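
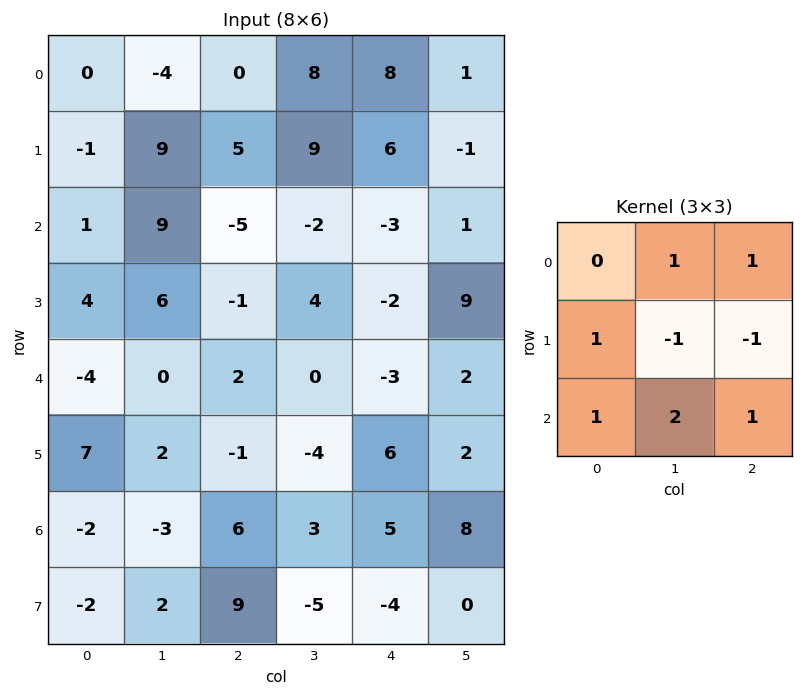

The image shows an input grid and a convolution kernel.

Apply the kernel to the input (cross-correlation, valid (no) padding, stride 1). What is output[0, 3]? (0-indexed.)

6

The receptive field on the input at this output position is [8 8 1 / 9 6 -1 / -2 -3 1]. Elementwise product with the kernel and sum: 8·1 + 1·1 + 9·1 + 6·-1 + -1·-1 + -2·1 + -3·2 + 1·1.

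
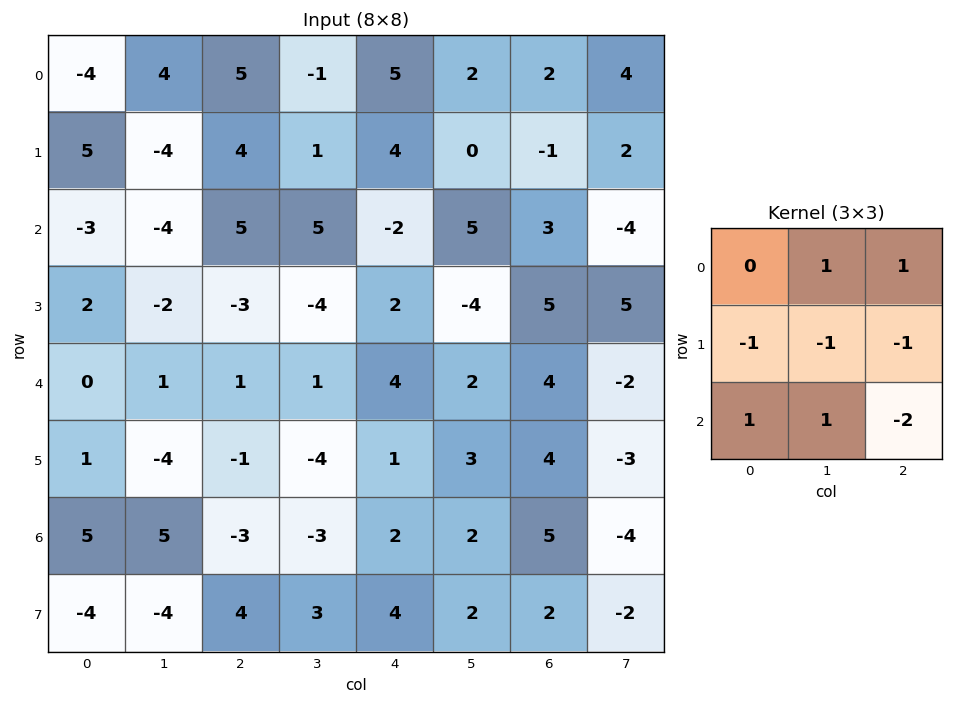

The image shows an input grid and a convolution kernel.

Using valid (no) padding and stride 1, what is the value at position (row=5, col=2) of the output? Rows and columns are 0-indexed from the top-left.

0

The receptive field on the input at this output position is [-1 -4 1 / -3 -3 2 / 4 3 4]. Elementwise product with the kernel and sum: -4·1 + 1·1 + -3·-1 + -3·-1 + 2·-1 + 4·1 + 3·1 + 4·-2.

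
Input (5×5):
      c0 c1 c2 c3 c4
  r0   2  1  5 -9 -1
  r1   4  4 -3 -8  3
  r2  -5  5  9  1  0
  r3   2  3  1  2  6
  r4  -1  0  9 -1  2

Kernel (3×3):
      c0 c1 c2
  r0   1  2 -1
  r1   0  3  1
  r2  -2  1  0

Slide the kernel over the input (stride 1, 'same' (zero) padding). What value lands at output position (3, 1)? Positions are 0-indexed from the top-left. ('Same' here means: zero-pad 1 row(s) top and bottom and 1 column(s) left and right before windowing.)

8

The receptive field on the zero-padded input at this output position is [-5 5 9 / 2 3 1 / -1 0 9]. Elementwise product with the kernel and sum: -5·1 + 5·2 + 9·-1 + 3·3 + 1·1 + -1·-2 + 0·1.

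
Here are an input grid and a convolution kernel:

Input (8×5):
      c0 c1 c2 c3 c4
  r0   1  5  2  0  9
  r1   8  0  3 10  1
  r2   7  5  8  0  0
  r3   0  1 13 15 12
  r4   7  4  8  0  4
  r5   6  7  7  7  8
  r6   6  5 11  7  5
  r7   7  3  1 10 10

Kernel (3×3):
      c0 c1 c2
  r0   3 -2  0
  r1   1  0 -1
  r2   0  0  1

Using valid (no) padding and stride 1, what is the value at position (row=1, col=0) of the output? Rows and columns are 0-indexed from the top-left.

The receptive field on the input at this output position is [8 0 3 / 7 5 8 / 0 1 13]. Elementwise product with the kernel and sum: 8·3 + 0·-2 + 7·1 + 8·-1 + 13·1.

36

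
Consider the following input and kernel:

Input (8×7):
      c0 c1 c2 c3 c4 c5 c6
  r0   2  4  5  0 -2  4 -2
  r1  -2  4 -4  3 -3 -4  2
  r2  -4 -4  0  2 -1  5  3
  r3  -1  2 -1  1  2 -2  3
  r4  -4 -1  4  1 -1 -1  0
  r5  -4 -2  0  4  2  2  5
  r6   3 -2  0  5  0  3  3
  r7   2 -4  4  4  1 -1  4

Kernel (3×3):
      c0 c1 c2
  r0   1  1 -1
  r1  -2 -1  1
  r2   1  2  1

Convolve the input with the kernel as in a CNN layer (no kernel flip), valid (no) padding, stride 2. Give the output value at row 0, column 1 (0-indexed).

12

The receptive field on the input at this output position is [5 0 -2 / -4 3 -3 / 0 2 -1]. Elementwise product with the kernel and sum: 5·1 + 0·1 + -2·-1 + -4·-2 + 3·-1 + -3·1 + 0·1 + 2·2 + -1·1.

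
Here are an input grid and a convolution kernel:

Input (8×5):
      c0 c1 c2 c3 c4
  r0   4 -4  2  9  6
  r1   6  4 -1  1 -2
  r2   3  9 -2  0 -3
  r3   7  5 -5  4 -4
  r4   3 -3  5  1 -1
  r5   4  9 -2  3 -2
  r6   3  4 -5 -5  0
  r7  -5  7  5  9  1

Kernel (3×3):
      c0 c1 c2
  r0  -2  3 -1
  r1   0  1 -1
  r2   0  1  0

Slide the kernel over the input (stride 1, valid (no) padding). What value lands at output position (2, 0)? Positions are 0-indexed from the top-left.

30

The receptive field on the input at this output position is [3 9 -2 / 7 5 -5 / 3 -3 5]. Elementwise product with the kernel and sum: 3·-2 + 9·3 + -2·-1 + 5·1 + -5·-1 + -3·1.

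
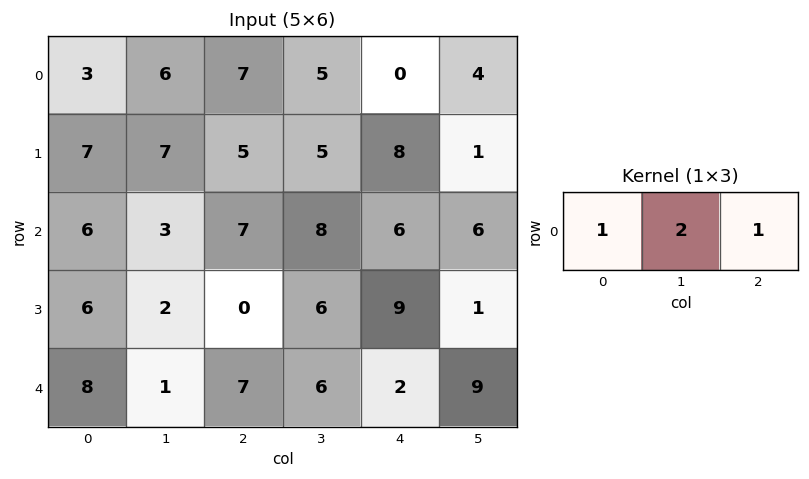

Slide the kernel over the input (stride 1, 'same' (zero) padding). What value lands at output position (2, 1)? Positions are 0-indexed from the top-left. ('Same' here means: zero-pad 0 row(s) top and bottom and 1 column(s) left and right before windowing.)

The receptive field on the zero-padded input at this output position is [6 3 7]. Elementwise product with the kernel and sum: 6·1 + 3·2 + 7·1.

19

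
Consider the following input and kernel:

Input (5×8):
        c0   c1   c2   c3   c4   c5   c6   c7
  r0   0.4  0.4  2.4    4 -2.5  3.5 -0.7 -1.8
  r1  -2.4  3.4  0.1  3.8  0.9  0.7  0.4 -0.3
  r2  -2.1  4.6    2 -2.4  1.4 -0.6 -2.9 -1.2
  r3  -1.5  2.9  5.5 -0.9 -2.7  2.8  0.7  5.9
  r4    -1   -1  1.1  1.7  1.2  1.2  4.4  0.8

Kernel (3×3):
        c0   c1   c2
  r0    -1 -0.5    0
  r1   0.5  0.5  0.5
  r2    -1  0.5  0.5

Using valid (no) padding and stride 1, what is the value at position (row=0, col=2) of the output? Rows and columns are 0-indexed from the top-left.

The receptive field on the input at this output position is [2.4 4 -2.5 / 0.1 3.8 0.9 / 2 -2.4 1.4]. Elementwise product with the kernel and sum: 2.4·-1 + 4·-0.5 + 0.1·0.5 + 3.8·0.5 + 0.9·0.5 + 2·-1 + -2.4·0.5 + 1.4·0.5.

-4.5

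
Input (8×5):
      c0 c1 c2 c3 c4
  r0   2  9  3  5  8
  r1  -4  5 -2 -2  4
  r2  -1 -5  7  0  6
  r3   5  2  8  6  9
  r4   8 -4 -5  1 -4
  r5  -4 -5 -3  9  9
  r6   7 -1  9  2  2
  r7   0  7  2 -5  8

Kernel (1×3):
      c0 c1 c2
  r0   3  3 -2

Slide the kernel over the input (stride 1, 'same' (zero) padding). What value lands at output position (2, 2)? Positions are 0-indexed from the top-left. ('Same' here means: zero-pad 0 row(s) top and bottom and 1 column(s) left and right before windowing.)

6

The receptive field on the zero-padded input at this output position is [-5 7 0]. Elementwise product with the kernel and sum: -5·3 + 7·3 + 0·-2.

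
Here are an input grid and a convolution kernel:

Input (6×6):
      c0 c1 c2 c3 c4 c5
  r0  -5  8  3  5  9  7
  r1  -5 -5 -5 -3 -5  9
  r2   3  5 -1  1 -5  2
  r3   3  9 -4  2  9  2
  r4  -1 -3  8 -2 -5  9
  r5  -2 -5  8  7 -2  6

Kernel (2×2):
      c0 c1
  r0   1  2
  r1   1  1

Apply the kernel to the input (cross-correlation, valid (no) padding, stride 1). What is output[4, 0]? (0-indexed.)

-14

The receptive field on the input at this output position is [-1 -3 / -2 -5]. Elementwise product with the kernel and sum: -1·1 + -3·2 + -2·1 + -5·1.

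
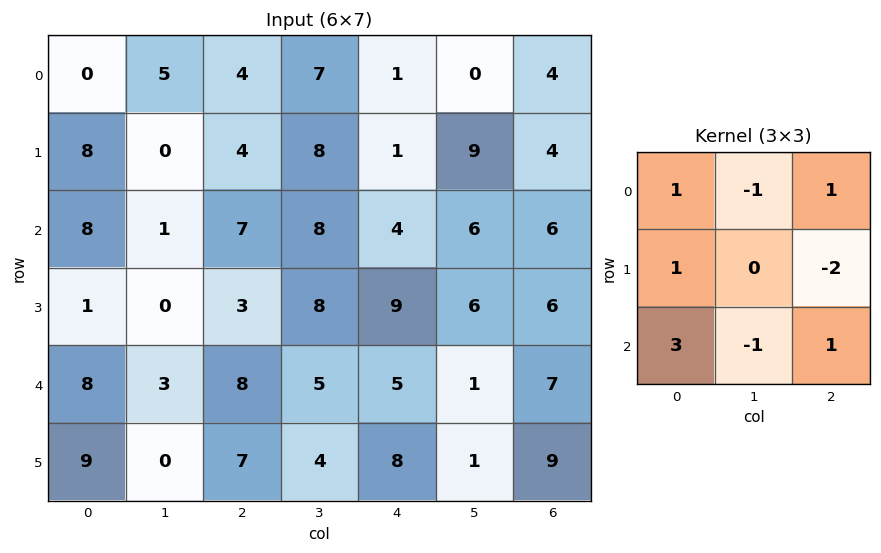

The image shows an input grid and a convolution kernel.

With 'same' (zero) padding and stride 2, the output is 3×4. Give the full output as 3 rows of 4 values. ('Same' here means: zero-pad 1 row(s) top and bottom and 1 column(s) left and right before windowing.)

Output[0,0]: The receptive field on the zero-padded input at this output position is [0 0 0 / 0 0 5 / 0 8 0]. Elementwise product with the kernel and sum: 0·1 + 0·-1 + 0·1 + 0·1 + 5·-2 + 0·3 + 8·-1 + 0·1.

-18 -5 39 23
-11 -6 33 23
-16 -5 13 -5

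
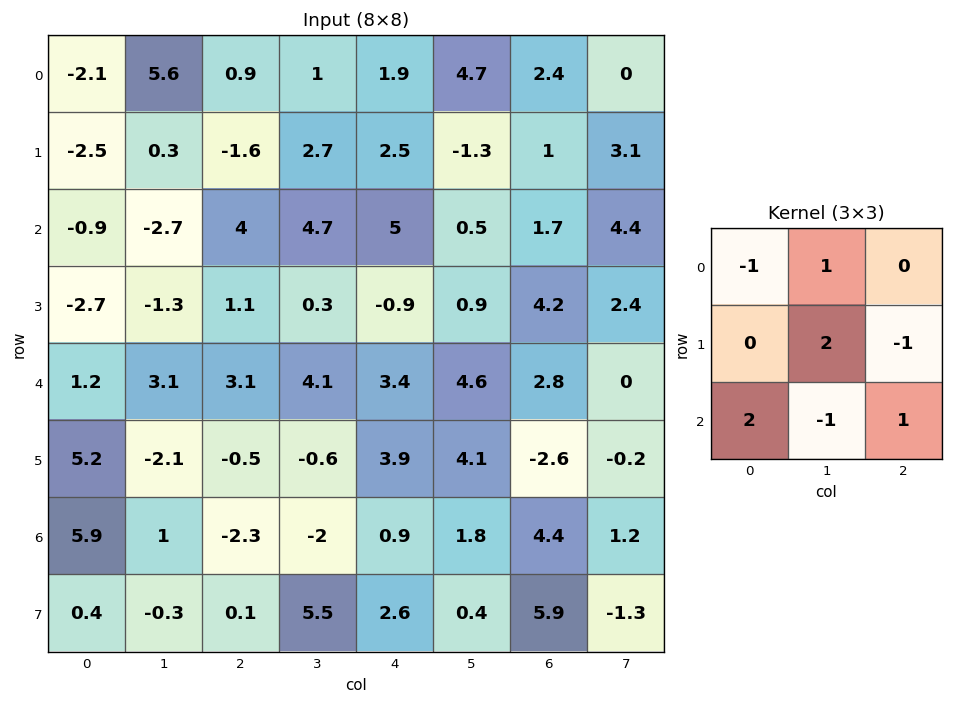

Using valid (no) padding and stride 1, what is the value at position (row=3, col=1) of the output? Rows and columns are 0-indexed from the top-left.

The receptive field on the input at this output position is [-1.3 1.1 0.3 / 3.1 3.1 4.1 / -2.1 -0.5 -0.6]. Elementwise product with the kernel and sum: -1.3·-1 + 1.1·1 + 3.1·2 + 4.1·-1 + -2.1·2 + -0.5·-1 + -0.6·1.

0.2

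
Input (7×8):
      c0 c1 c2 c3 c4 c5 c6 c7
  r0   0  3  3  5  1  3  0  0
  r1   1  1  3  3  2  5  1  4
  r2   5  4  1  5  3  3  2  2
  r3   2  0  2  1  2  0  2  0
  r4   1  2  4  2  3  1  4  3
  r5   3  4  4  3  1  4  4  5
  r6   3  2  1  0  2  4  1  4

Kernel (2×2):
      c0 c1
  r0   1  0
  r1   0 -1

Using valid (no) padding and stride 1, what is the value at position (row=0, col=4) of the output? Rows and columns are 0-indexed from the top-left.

-4

The receptive field on the input at this output position is [1 3 / 2 5]. Elementwise product with the kernel and sum: 1·1 + 5·-1.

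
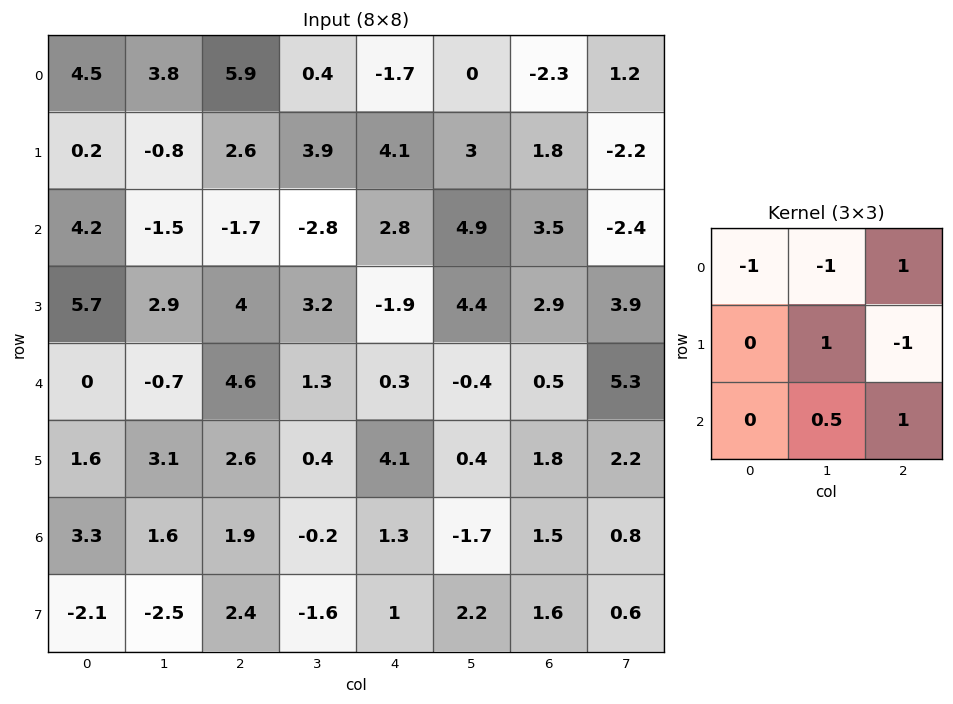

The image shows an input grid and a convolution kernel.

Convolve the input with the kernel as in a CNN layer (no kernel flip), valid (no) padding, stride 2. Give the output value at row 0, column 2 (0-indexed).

The receptive field on the input at this output position is [-1.7 0 -2.3 / 4.1 3 1.8 / 2.8 4.9 3.5]. Elementwise product with the kernel and sum: -1.7·-1 + 0·-1 + -2.3·1 + 3·1 + 1.8·-1 + 4.9·0.5 + 3.5·1.

6.55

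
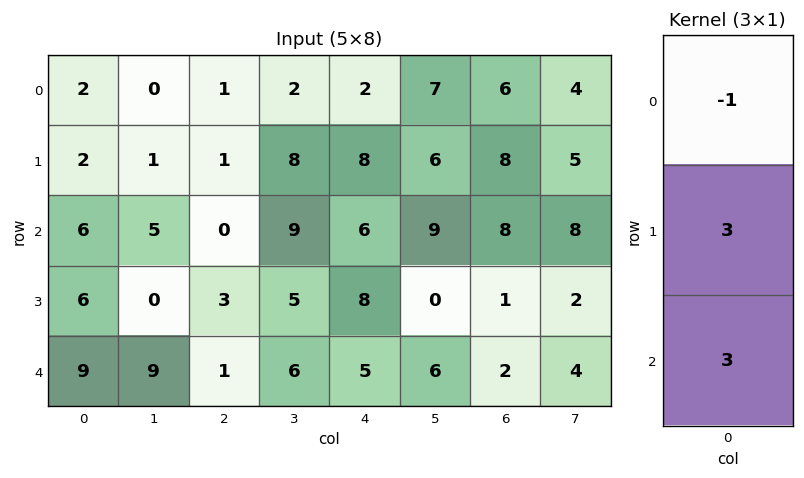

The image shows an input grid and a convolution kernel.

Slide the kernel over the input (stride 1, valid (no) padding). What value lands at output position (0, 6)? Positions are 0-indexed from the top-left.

The receptive field on the input at this output position is [6 / 8 / 8]. Elementwise product with the kernel and sum: 6·-1 + 8·3 + 8·3.

42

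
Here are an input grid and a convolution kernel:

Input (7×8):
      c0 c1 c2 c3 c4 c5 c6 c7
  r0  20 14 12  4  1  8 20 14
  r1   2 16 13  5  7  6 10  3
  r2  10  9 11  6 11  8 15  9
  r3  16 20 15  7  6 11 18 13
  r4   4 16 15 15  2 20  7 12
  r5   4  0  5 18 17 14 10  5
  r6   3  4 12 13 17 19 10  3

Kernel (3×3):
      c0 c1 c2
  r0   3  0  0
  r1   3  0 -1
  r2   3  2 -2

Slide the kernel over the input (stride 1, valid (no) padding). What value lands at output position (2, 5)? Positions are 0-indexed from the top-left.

94

The receptive field on the input at this output position is [8 15 9 / 11 18 13 / 20 7 12]. Elementwise product with the kernel and sum: 8·3 + 11·3 + 13·-1 + 20·3 + 7·2 + 12·-2.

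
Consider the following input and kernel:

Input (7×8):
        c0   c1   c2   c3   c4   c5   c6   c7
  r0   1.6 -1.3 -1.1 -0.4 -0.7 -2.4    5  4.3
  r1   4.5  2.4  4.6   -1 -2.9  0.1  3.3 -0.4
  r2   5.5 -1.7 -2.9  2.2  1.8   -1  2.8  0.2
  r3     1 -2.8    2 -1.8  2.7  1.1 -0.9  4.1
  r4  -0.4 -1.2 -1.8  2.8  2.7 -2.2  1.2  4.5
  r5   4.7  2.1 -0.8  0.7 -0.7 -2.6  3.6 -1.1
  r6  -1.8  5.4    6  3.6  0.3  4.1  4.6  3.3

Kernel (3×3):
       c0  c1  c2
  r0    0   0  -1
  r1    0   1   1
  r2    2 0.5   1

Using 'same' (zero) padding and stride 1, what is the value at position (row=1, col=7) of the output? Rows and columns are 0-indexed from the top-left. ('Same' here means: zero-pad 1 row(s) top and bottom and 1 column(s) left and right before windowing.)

5.3

The receptive field on the zero-padded input at this output position is [5 4.3 0 / 3.3 -0.4 0 / 2.8 0.2 0]. Elementwise product with the kernel and sum: 0·-1 + -0.4·1 + 0·1 + 2.8·2 + 0.2·0.5 + 0·1.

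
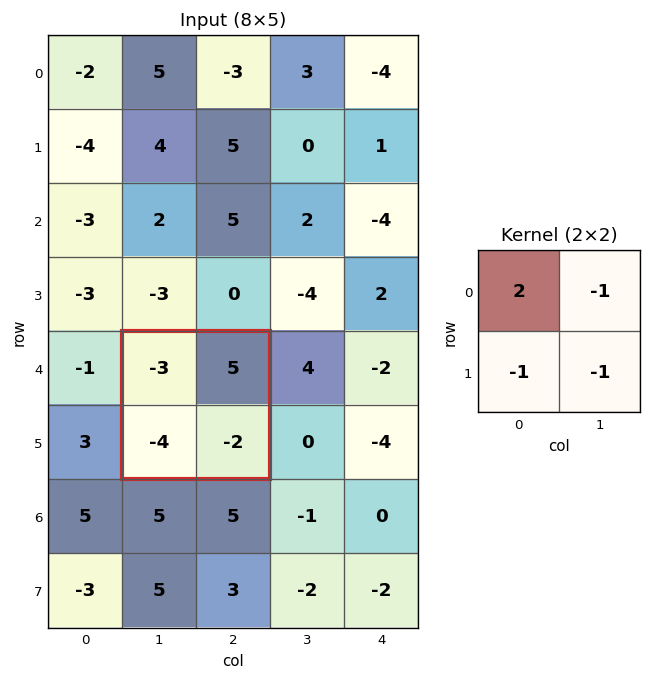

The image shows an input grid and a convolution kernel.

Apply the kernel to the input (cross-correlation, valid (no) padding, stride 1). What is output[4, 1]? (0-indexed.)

The receptive field on the input at this output position is [-3 5 / -4 -2]. Elementwise product with the kernel and sum: -3·2 + 5·-1 + -4·-1 + -2·-1.

-5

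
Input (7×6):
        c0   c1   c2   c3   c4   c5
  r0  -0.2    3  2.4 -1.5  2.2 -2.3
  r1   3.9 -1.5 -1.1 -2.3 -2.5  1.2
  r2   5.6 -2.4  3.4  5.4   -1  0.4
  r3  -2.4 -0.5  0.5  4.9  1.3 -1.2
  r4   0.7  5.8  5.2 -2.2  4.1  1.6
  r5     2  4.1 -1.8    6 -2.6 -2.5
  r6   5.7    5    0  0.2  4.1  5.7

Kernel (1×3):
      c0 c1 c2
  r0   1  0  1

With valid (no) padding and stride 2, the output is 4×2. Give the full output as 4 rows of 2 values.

2.2 4.6
9 2.4
5.9 9.3
5.7 4.1

Output[0,0]: The receptive field on the input at this output position is [-0.2 3 2.4]. Elementwise product with the kernel and sum: -0.2·1 + 2.4·1.
Output[0,1]: The receptive field on the input at this output position is [2.4 -1.5 2.2]. Elementwise product with the kernel and sum: 2.4·1 + 2.2·1.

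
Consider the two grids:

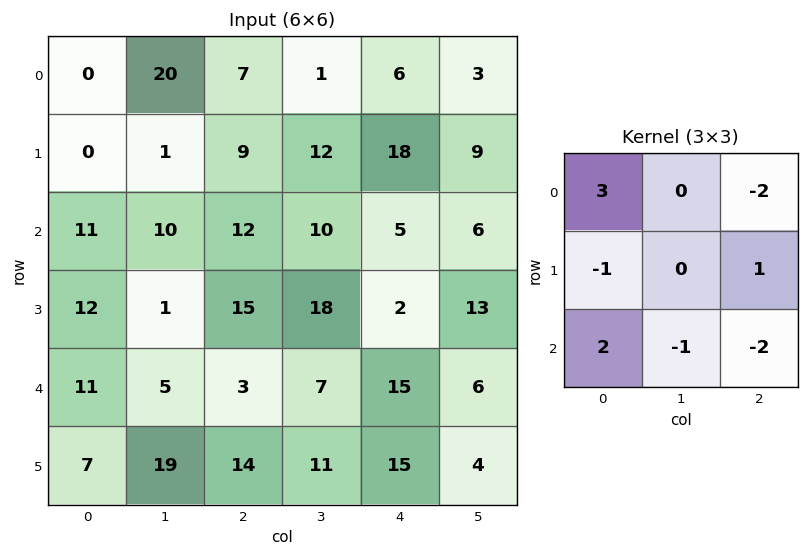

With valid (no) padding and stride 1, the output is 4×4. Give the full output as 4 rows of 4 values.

Output[0,0]: The receptive field on the input at this output position is [0 20 7 / 0 1 9 / 11 10 12]. Elementwise product with the kernel and sum: 0·3 + 7·-2 + 0·-1 + 9·1 + 11·2 + 10·-1 + 12·-2.

-17 57 22 -3
-24 -70 -8 22
23 20 -18 0
-35 -29 40 26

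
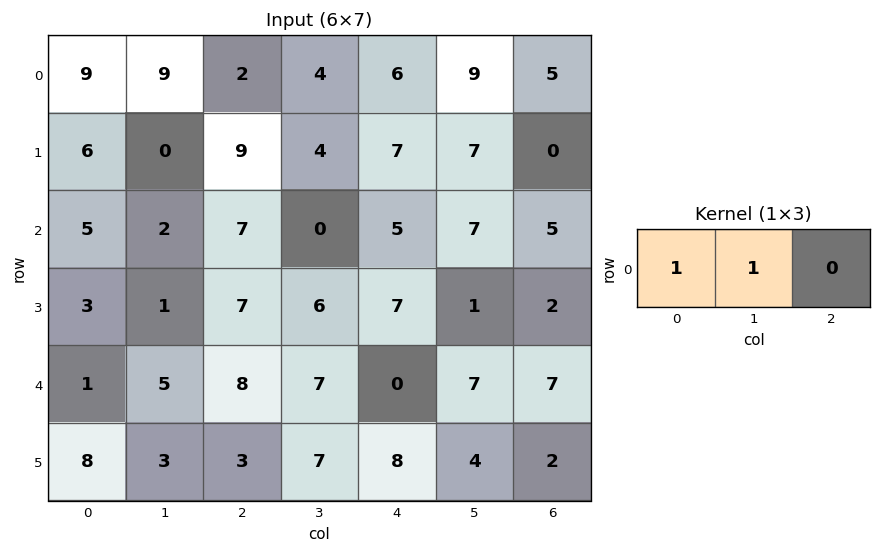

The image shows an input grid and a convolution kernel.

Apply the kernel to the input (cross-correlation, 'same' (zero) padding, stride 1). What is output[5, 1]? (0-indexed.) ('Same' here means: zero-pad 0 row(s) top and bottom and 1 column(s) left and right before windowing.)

The receptive field on the zero-padded input at this output position is [8 3 3]. Elementwise product with the kernel and sum: 8·1 + 3·1.

11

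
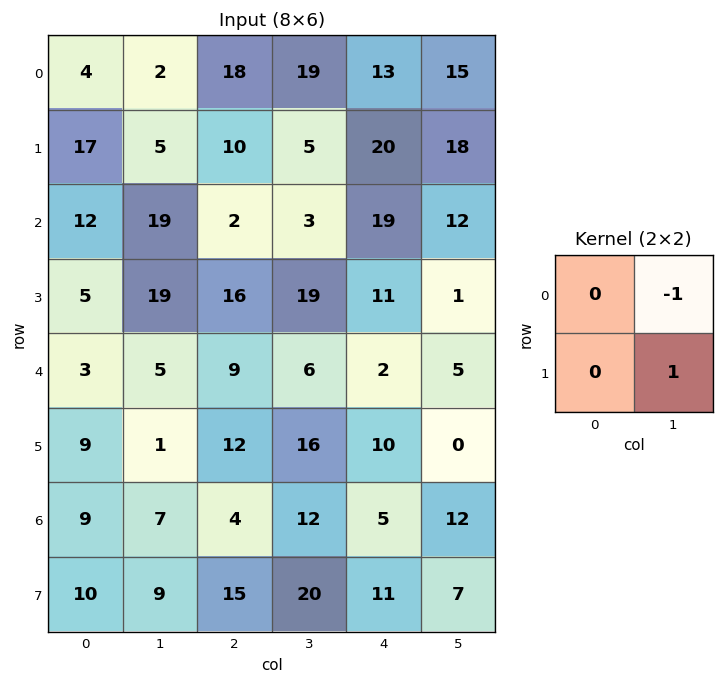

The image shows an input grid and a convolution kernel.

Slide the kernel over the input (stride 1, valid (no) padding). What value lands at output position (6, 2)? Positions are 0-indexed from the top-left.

8

The receptive field on the input at this output position is [4 12 / 15 20]. Elementwise product with the kernel and sum: 12·-1 + 20·1.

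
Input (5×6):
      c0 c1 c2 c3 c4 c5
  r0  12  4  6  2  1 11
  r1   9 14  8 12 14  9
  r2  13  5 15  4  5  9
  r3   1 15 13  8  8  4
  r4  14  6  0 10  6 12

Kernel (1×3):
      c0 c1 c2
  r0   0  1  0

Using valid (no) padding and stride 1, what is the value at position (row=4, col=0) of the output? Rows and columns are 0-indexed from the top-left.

The receptive field on the input at this output position is [14 6 0]. Elementwise product with the kernel and sum: 6·1.

6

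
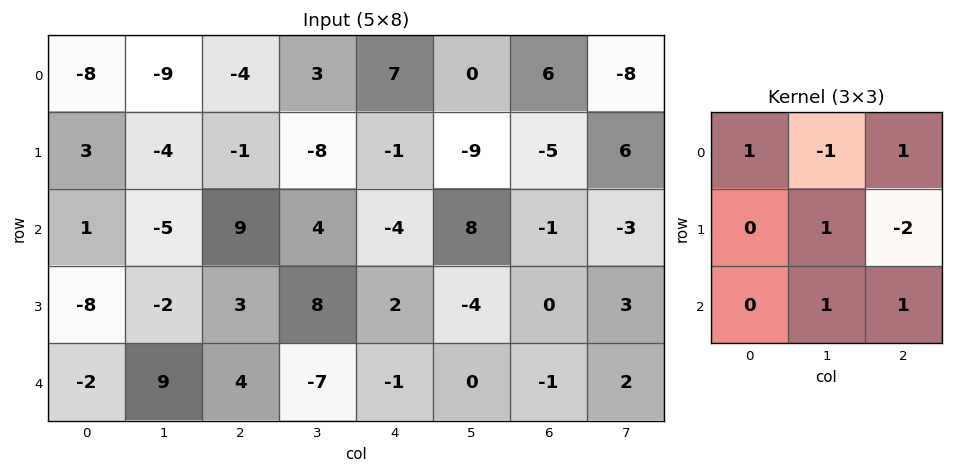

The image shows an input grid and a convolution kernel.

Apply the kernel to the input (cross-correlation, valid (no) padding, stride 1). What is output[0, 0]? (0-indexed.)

-1

The receptive field on the input at this output position is [-8 -9 -4 / 3 -4 -1 / 1 -5 9]. Elementwise product with the kernel and sum: -8·1 + -9·-1 + -4·1 + -4·1 + -1·-2 + -5·1 + 9·1.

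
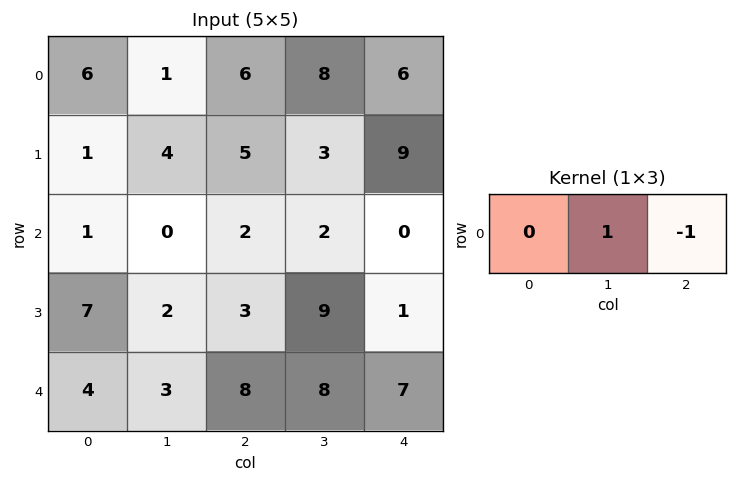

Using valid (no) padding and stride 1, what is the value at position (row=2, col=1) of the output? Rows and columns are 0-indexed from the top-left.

The receptive field on the input at this output position is [0 2 2]. Elementwise product with the kernel and sum: 2·1 + 2·-1.

0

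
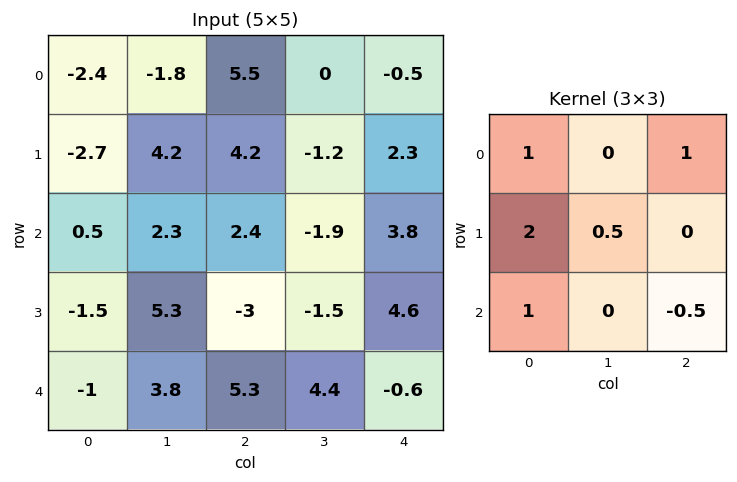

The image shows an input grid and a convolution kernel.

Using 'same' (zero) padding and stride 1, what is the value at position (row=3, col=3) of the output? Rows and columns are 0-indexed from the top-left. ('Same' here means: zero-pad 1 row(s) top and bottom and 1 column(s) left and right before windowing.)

The receptive field on the zero-padded input at this output position is [2.4 -1.9 3.8 / -3 -1.5 4.6 / 5.3 4.4 -0.6]. Elementwise product with the kernel and sum: 2.4·1 + 3.8·1 + -3·2 + -1.5·0.5 + 5.3·1 + -0.6·-0.5.

5.05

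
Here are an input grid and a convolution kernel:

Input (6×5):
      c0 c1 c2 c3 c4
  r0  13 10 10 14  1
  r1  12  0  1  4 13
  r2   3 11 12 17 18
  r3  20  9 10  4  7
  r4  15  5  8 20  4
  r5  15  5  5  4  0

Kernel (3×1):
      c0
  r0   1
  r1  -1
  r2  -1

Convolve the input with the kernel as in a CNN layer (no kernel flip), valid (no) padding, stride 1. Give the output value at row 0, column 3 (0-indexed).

The receptive field on the input at this output position is [14 / 4 / 17]. Elementwise product with the kernel and sum: 14·1 + 4·-1 + 17·-1.

-7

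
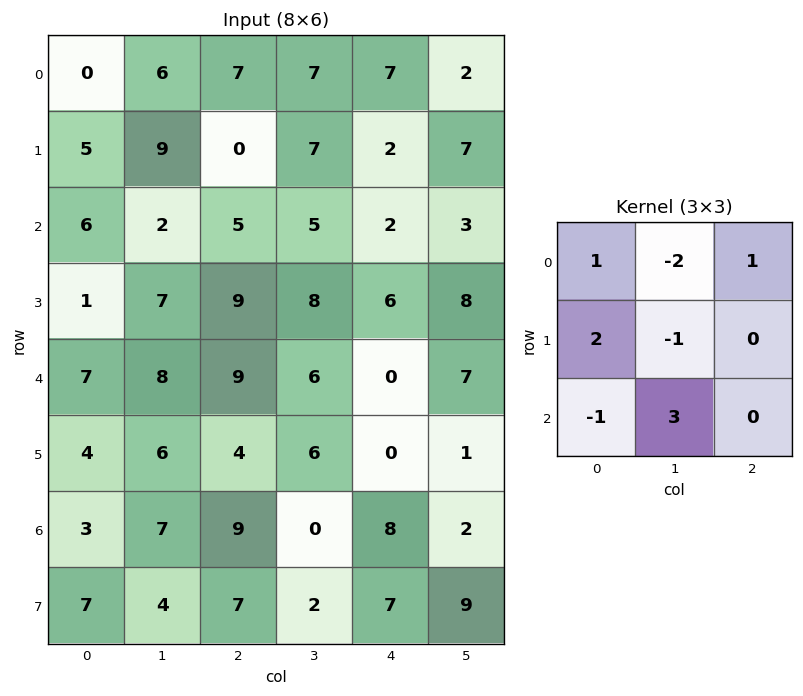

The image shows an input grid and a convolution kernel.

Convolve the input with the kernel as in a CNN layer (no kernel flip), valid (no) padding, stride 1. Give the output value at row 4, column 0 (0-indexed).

The receptive field on the input at this output position is [7 8 9 / 4 6 4 / 3 7 9]. Elementwise product with the kernel and sum: 7·1 + 8·-2 + 9·1 + 4·2 + 6·-1 + 3·-1 + 7·3.

20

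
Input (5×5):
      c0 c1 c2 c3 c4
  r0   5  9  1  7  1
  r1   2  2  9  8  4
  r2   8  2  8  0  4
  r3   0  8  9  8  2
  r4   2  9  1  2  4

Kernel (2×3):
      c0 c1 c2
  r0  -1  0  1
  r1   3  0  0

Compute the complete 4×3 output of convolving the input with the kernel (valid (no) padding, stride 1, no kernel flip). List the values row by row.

2 4 27
31 12 19
0 22 23
15 27 -4

Output[0,0]: The receptive field on the input at this output position is [5 9 1 / 2 2 9]. Elementwise product with the kernel and sum: 5·-1 + 1·1 + 2·3.
Output[0,1]: The receptive field on the input at this output position is [9 1 7 / 2 9 8]. Elementwise product with the kernel and sum: 9·-1 + 7·1 + 2·3.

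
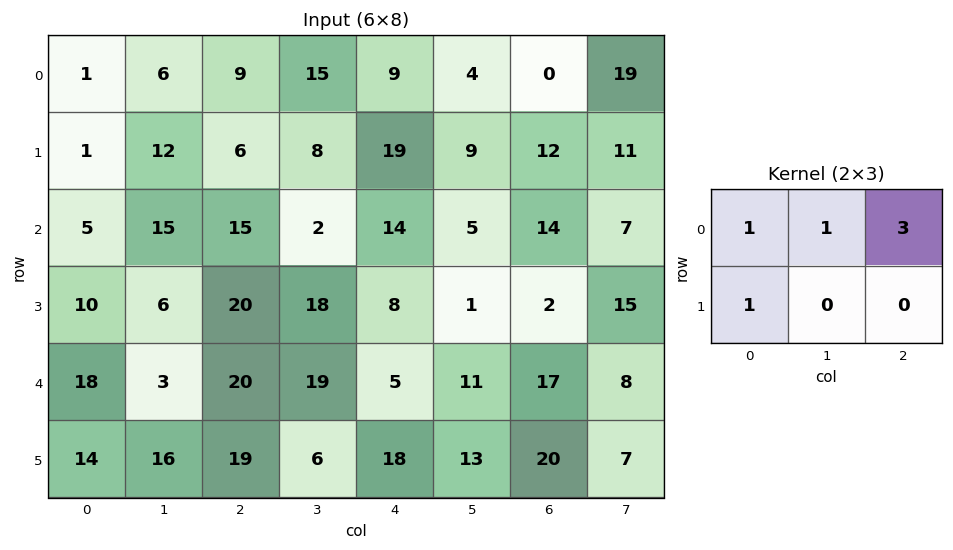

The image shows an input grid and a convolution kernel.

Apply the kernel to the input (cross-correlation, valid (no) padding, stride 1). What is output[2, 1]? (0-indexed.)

42

The receptive field on the input at this output position is [15 15 2 / 6 20 18]. Elementwise product with the kernel and sum: 15·1 + 15·1 + 2·3 + 6·1.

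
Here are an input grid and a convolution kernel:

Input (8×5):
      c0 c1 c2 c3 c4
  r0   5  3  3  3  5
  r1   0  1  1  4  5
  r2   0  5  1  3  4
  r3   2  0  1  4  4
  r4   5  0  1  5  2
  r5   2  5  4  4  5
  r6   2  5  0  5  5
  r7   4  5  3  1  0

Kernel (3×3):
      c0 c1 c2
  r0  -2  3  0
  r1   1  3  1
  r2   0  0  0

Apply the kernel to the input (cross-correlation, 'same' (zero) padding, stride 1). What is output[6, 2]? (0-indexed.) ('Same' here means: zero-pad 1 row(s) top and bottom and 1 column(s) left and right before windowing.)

The receptive field on the zero-padded input at this output position is [5 4 4 / 5 0 5 / 5 3 1]. Elementwise product with the kernel and sum: 5·-2 + 4·3 + 5·1 + 0·3 + 5·1.

12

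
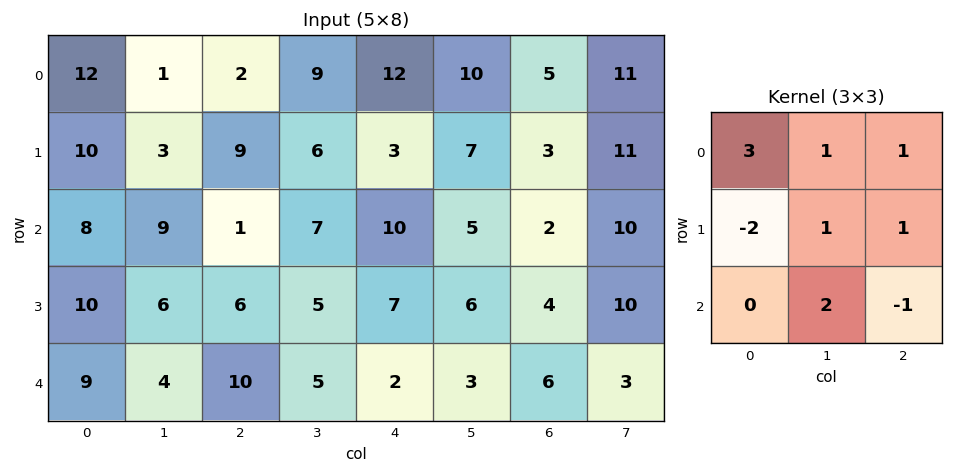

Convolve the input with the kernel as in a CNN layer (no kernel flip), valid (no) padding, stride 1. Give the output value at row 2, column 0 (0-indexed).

The receptive field on the input at this output position is [8 9 1 / 10 6 6 / 9 4 10]. Elementwise product with the kernel and sum: 8·3 + 9·1 + 1·1 + 10·-2 + 6·1 + 6·1 + 4·2 + 10·-1.

24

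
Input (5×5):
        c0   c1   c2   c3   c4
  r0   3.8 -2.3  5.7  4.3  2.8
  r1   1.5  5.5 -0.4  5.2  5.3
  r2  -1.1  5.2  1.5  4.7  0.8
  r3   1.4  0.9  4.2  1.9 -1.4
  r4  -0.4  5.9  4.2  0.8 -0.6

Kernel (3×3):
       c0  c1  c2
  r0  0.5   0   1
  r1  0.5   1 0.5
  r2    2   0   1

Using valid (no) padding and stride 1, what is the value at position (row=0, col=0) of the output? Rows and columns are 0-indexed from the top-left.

The receptive field on the input at this output position is [3.8 -2.3 5.7 / 1.5 5.5 -0.4 / -1.1 5.2 1.5]. Elementwise product with the kernel and sum: 3.8·0.5 + 5.7·1 + 1.5·0.5 + 5.5·1 + -0.4·0.5 + -1.1·2 + 1.5·1.

12.95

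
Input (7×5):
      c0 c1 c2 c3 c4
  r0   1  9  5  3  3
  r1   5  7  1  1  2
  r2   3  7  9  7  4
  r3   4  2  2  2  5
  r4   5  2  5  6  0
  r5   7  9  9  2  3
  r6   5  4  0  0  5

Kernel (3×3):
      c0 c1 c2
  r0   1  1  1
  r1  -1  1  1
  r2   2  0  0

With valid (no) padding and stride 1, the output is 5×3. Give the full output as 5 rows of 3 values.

24 26 31
34 22 10
29 29 35
24 33 28
33 23 7

Output[0,0]: The receptive field on the input at this output position is [1 9 5 / 5 7 1 / 3 7 9]. Elementwise product with the kernel and sum: 1·1 + 9·1 + 5·1 + 5·-1 + 7·1 + 1·1 + 3·2.
Output[0,1]: The receptive field on the input at this output position is [9 5 3 / 7 1 1 / 7 9 7]. Elementwise product with the kernel and sum: 9·1 + 5·1 + 3·1 + 7·-1 + 1·1 + 1·1 + 7·2.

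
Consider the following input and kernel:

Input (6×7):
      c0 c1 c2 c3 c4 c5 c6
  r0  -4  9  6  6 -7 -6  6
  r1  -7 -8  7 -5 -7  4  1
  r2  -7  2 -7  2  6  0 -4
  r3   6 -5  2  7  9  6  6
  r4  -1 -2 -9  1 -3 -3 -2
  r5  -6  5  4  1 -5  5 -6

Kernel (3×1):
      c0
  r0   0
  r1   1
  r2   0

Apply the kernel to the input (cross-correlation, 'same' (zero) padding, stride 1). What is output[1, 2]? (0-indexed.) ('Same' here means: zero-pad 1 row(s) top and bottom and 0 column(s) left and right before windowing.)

The receptive field on the zero-padded input at this output position is [6 / 7 / -7]. Elementwise product with the kernel and sum: 7·1.

7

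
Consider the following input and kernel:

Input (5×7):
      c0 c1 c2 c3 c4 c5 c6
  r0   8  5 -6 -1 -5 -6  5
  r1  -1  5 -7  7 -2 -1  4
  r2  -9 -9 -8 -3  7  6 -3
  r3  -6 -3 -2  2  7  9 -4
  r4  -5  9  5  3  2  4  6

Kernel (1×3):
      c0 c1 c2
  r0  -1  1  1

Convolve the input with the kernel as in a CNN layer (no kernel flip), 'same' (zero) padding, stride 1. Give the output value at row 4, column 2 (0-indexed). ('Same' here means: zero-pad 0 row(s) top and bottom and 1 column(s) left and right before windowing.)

The receptive field on the zero-padded input at this output position is [9 5 3]. Elementwise product with the kernel and sum: 9·-1 + 5·1 + 3·1.

-1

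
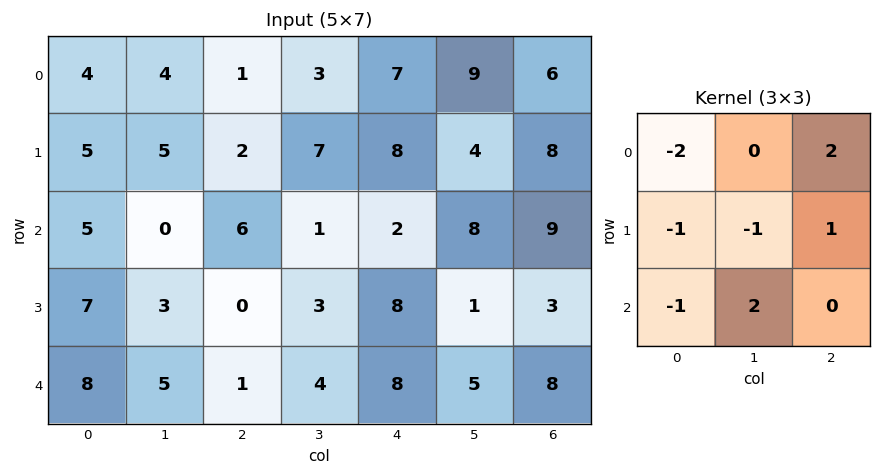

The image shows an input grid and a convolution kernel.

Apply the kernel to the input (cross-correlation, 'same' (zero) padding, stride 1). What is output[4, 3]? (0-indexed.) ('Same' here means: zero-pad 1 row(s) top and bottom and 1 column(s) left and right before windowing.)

19

The receptive field on the zero-padded input at this output position is [0 3 8 / 1 4 8 / 0 0 0]. Elementwise product with the kernel and sum: 0·-2 + 8·2 + 1·-1 + 4·-1 + 8·1 + 0·-1 + 0·2.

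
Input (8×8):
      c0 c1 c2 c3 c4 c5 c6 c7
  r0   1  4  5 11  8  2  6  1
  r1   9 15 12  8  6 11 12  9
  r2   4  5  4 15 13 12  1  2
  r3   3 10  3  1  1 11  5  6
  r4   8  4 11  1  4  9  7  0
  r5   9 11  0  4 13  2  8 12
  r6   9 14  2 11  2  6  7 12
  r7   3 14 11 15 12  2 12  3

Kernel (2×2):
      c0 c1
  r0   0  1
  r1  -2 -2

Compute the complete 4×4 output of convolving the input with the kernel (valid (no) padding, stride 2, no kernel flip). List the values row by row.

Output[0,0]: The receptive field on the input at this output position is [1 4 / 9 15]. Elementwise product with the kernel and sum: 4·1 + 9·-2 + 15·-2.
Output[0,1]: The receptive field on the input at this output position is [5 11 / 12 8]. Elementwise product with the kernel and sum: 11·1 + 12·-2 + 8·-2.

-44 -29 -32 -41
-21 7 -12 -20
-36 -7 -21 -40
-20 -41 -22 -18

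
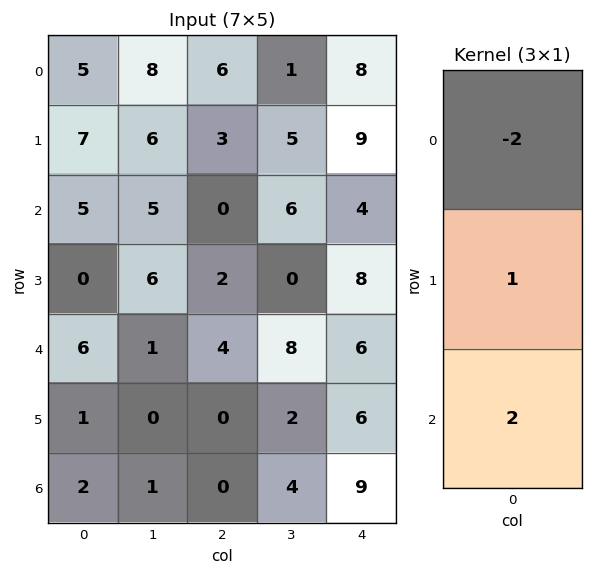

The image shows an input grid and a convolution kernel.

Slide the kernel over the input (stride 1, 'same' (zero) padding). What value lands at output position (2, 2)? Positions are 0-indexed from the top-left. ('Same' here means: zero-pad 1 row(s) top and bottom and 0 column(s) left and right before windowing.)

The receptive field on the zero-padded input at this output position is [3 / 0 / 2]. Elementwise product with the kernel and sum: 3·-2 + 0·1 + 2·2.

-2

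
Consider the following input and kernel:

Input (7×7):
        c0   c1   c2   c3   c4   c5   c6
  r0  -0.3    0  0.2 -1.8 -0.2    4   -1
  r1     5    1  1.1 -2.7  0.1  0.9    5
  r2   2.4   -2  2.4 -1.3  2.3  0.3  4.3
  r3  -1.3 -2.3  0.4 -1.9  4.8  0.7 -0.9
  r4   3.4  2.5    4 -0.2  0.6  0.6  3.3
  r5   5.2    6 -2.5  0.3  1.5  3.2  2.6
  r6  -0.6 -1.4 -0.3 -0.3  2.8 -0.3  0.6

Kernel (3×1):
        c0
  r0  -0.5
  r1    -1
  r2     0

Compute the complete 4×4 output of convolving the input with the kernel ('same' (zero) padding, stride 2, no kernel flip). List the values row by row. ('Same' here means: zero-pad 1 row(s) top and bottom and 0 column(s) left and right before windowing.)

0.3 -0.2 0.2 1
-4.9 -2.95 -2.35 -6.8
-2.75 -4.2 -3 -2.85
-2 1.55 -3.55 -1.9

Output[0,0]: The receptive field on the zero-padded input at this output position is [0 / -0.3 / 5]. Elementwise product with the kernel and sum: 0·-0.5 + -0.3·-1.
Output[0,1]: The receptive field on the zero-padded input at this output position is [0 / 0.2 / 1.1]. Elementwise product with the kernel and sum: 0·-0.5 + 0.2·-1.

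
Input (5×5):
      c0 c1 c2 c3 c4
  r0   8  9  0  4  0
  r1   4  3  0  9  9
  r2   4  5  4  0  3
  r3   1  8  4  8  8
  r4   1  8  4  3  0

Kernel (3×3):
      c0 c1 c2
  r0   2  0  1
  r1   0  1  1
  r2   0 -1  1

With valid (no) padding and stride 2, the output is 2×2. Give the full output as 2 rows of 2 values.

18 21
20 24

Output[0,0]: The receptive field on the input at this output position is [8 9 0 / 4 3 0 / 4 5 4]. Elementwise product with the kernel and sum: 8·2 + 0·1 + 3·1 + 0·1 + 5·-1 + 4·1.
Output[0,1]: The receptive field on the input at this output position is [0 4 0 / 0 9 9 / 4 0 3]. Elementwise product with the kernel and sum: 0·2 + 0·1 + 9·1 + 9·1 + 0·-1 + 3·1.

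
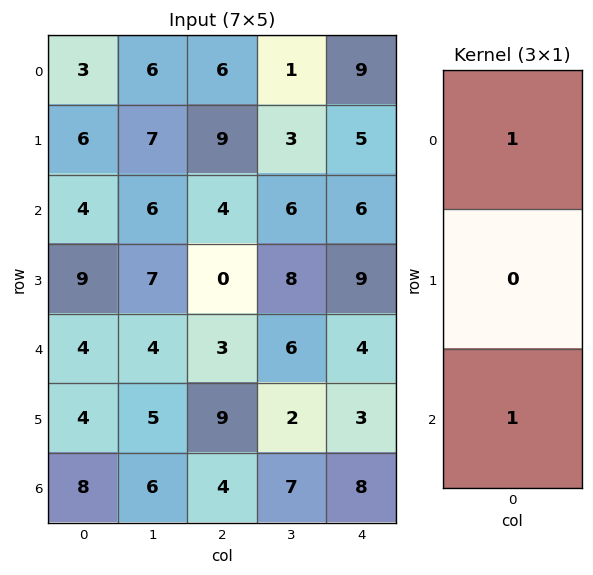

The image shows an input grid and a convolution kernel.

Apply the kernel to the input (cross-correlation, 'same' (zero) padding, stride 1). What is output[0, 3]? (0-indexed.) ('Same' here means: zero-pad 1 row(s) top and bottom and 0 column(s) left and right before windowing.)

3

The receptive field on the zero-padded input at this output position is [0 / 1 / 3]. Elementwise product with the kernel and sum: 0·1 + 3·1.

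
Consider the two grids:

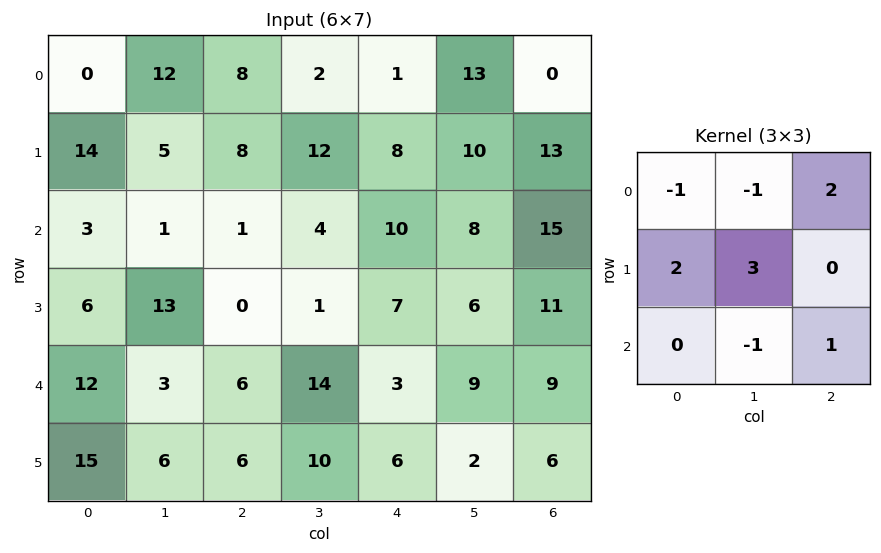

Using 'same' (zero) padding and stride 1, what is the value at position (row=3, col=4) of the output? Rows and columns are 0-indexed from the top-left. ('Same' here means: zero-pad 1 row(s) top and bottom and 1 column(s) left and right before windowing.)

The receptive field on the zero-padded input at this output position is [4 10 8 / 1 7 6 / 14 3 9]. Elementwise product with the kernel and sum: 4·-1 + 10·-1 + 8·2 + 1·2 + 7·3 + 3·-1 + 9·1.

31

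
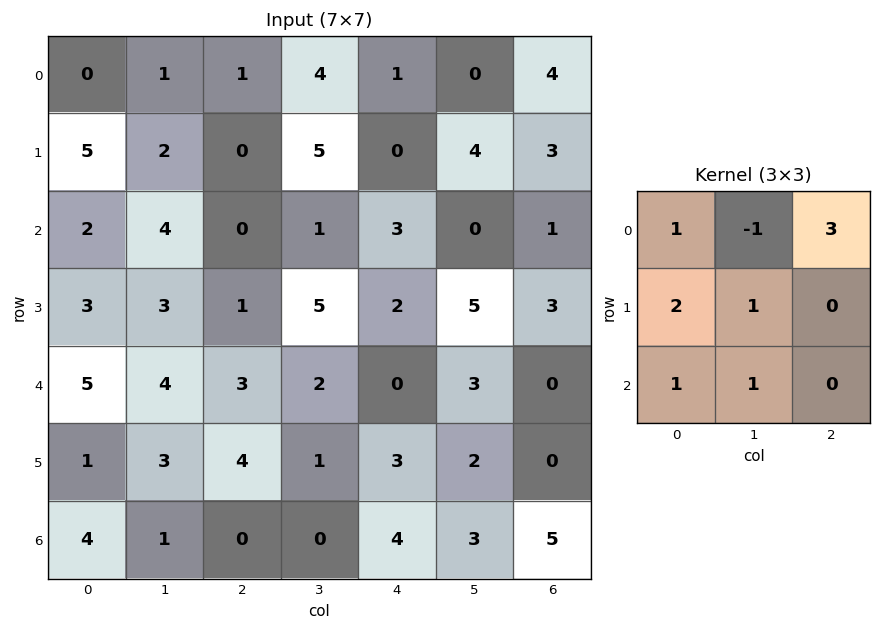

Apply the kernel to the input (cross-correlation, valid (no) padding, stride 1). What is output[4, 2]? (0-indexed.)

The receptive field on the input at this output position is [3 2 0 / 4 1 3 / 0 0 4]. Elementwise product with the kernel and sum: 3·1 + 2·-1 + 0·3 + 4·2 + 1·1 + 0·1 + 0·1.

10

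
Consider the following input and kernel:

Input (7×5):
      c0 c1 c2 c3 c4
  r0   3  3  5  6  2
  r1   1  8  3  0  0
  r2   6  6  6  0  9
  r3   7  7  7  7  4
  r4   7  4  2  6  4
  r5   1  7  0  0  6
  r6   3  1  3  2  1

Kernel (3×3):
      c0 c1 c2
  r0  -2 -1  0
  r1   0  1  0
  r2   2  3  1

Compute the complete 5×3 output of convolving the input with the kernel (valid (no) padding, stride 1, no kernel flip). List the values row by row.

Output[0,0]: The receptive field on the input at this output position is [3 3 5 / 1 8 3 / 6 6 6]. Elementwise product with the kernel and sum: 3·-2 + 3·-1 + 8·1 + 6·2 + 6·3 + 6·1.

35 22 5
38 29 33
17 9 21
6 -5 -9
1 3 3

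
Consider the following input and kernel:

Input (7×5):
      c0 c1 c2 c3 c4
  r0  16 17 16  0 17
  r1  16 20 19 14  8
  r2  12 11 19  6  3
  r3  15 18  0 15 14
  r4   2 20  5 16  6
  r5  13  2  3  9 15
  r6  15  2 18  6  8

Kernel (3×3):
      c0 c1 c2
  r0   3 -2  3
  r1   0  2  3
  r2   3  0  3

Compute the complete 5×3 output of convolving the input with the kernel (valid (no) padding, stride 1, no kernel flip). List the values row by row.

252 150 217
189 219 116
128 166 159
112 190 116
93 155 142

Output[0,0]: The receptive field on the input at this output position is [16 17 16 / 16 20 19 / 12 11 19]. Elementwise product with the kernel and sum: 16·3 + 17·-2 + 16·3 + 20·2 + 19·3 + 12·3 + 19·3.
Output[0,1]: The receptive field on the input at this output position is [17 16 0 / 20 19 14 / 11 19 6]. Elementwise product with the kernel and sum: 17·3 + 16·-2 + 0·3 + 19·2 + 14·3 + 11·3 + 6·3.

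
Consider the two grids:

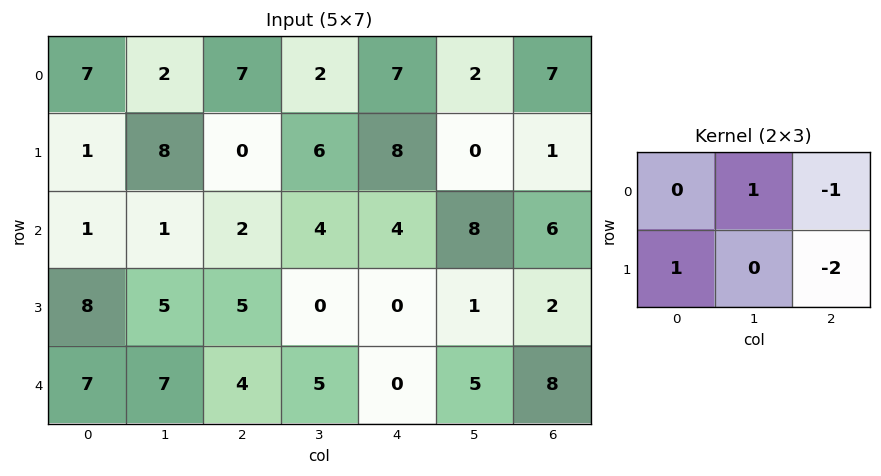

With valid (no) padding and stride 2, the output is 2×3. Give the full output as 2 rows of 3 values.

Output[0,0]: The receptive field on the input at this output position is [7 2 7 / 1 8 0]. Elementwise product with the kernel and sum: 2·1 + 7·-1 + 1·1 + 0·-2.
Output[0,1]: The receptive field on the input at this output position is [7 2 7 / 0 6 8]. Elementwise product with the kernel and sum: 2·1 + 7·-1 + 0·1 + 8·-2.

-4 -21 1
-3 5 -2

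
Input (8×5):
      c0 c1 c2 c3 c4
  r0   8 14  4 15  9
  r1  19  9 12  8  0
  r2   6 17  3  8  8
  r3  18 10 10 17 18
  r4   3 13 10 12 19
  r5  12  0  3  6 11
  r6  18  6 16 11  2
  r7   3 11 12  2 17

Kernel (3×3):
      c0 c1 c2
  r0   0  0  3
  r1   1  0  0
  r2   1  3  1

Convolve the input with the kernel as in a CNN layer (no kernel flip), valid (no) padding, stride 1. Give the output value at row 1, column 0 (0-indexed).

The receptive field on the input at this output position is [19 9 12 / 6 17 3 / 18 10 10]. Elementwise product with the kernel and sum: 12·3 + 6·1 + 18·1 + 10·3 + 10·1.

100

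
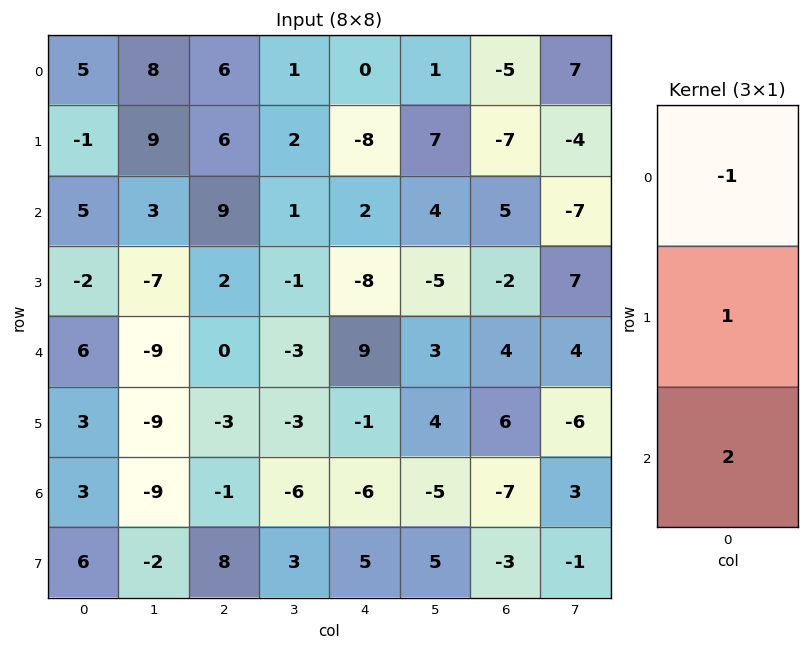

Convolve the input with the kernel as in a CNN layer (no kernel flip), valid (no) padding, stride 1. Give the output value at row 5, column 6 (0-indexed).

-19

The receptive field on the input at this output position is [6 / -7 / -3]. Elementwise product with the kernel and sum: 6·-1 + -7·1 + -3·2.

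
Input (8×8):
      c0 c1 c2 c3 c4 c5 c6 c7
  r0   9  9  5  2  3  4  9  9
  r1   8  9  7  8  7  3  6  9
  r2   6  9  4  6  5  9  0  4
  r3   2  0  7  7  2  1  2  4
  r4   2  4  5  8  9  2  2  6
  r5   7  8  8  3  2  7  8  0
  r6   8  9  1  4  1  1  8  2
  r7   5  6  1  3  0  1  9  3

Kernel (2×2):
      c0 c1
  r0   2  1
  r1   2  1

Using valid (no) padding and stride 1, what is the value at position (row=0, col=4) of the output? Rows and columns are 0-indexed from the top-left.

The receptive field on the input at this output position is [3 4 / 7 3]. Elementwise product with the kernel and sum: 3·2 + 4·1 + 7·2 + 3·1.

27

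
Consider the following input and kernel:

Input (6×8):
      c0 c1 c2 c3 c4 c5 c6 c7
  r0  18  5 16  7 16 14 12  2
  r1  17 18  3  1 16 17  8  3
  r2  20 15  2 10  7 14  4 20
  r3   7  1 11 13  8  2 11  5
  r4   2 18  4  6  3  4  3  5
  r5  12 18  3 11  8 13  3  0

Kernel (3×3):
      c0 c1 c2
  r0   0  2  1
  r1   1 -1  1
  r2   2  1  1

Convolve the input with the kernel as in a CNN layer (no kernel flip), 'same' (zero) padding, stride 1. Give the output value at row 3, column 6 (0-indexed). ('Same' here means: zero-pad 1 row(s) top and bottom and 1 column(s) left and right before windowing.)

40

The receptive field on the zero-padded input at this output position is [14 4 20 / 2 11 5 / 4 3 5]. Elementwise product with the kernel and sum: 4·2 + 20·1 + 2·1 + 11·-1 + 5·1 + 4·2 + 3·1 + 5·1.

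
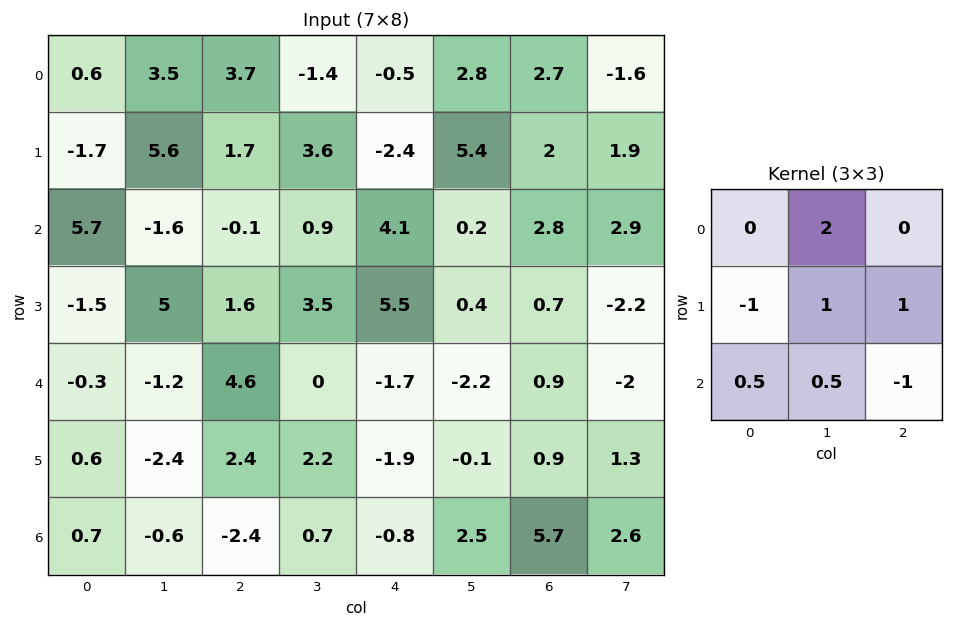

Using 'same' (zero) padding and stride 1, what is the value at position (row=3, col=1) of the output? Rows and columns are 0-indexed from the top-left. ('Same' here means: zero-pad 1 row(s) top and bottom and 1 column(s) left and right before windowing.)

-0.45

The receptive field on the zero-padded input at this output position is [5.7 -1.6 -0.1 / -1.5 5 1.6 / -0.3 -1.2 4.6]. Elementwise product with the kernel and sum: -1.6·2 + -1.5·-1 + 5·1 + 1.6·1 + -0.3·0.5 + -1.2·0.5 + 4.6·-1.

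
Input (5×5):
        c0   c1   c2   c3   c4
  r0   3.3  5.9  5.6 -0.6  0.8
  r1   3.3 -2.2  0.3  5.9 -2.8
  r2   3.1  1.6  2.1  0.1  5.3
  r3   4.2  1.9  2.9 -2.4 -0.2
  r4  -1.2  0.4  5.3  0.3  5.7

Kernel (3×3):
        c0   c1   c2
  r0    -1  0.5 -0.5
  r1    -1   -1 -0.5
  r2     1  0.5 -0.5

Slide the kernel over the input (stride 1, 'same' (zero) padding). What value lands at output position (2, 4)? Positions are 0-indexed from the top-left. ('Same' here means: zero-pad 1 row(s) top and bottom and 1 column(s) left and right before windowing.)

The receptive field on the zero-padded input at this output position is [5.9 -2.8 0 / 0.1 5.3 0 / -2.4 -0.2 0]. Elementwise product with the kernel and sum: 5.9·-1 + -2.8·0.5 + 0·-0.5 + 0.1·-1 + 5.3·-1 + 0·-0.5 + -2.4·1 + -0.2·0.5 + 0·-0.5.

-15.2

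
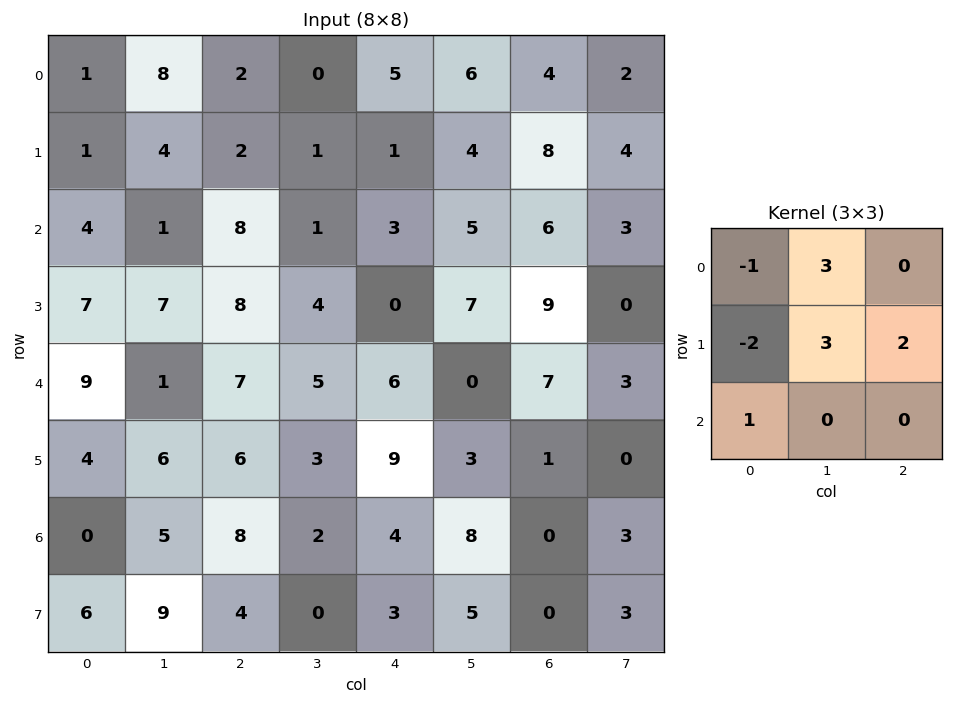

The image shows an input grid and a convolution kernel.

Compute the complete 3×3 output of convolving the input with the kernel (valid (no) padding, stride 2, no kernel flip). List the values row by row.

41 7 42
31 -2 57
16 31 -9

Output[0,0]: The receptive field on the input at this output position is [1 8 2 / 1 4 2 / 4 1 8]. Elementwise product with the kernel and sum: 1·-1 + 8·3 + 1·-2 + 4·3 + 2·2 + 4·1.
Output[0,1]: The receptive field on the input at this output position is [2 0 5 / 2 1 1 / 8 1 3]. Elementwise product with the kernel and sum: 2·-1 + 0·3 + 2·-2 + 1·3 + 1·2 + 8·1.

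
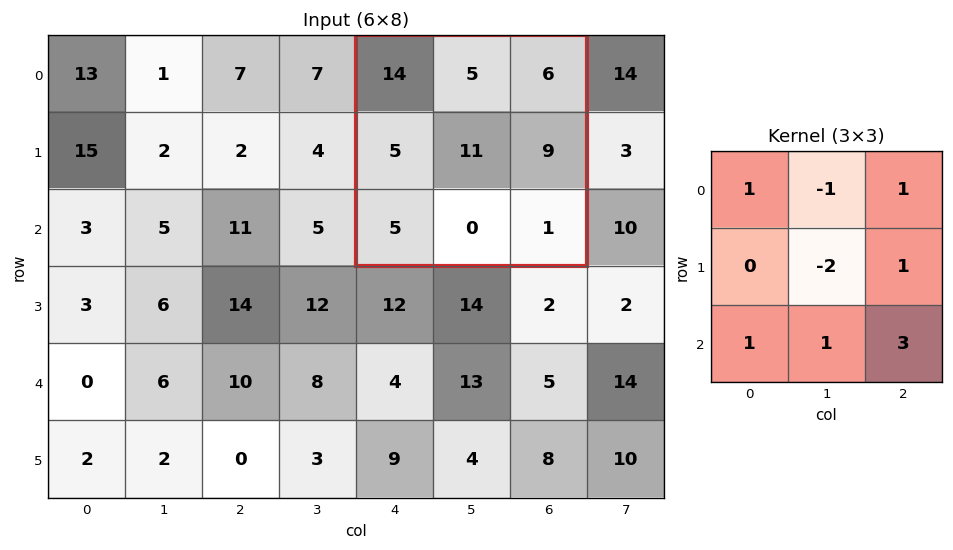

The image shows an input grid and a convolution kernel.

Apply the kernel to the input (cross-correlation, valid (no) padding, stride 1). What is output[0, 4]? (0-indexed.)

The receptive field on the input at this output position is [14 5 6 / 5 11 9 / 5 0 1]. Elementwise product with the kernel and sum: 14·1 + 5·-1 + 6·1 + 11·-2 + 9·1 + 5·1 + 0·1 + 1·3.

10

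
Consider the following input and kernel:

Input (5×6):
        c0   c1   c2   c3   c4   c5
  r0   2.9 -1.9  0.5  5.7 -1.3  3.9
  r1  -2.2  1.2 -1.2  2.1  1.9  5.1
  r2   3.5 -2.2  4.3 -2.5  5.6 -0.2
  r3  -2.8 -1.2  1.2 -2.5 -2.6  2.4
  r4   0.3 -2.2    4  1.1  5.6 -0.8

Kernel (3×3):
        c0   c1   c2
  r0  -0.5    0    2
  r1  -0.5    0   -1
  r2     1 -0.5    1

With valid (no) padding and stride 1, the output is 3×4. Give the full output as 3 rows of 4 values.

10.75 2.8 7 -6.7
-8.35 2.9 -3.5 11.8
12.45 -3.9 20.1 -2.8

Output[0,0]: The receptive field on the input at this output position is [2.9 -1.9 0.5 / -2.2 1.2 -1.2 / 3.5 -2.2 4.3]. Elementwise product with the kernel and sum: 2.9·-0.5 + 0.5·2 + -2.2·-0.5 + -1.2·-1 + 3.5·1 + -2.2·-0.5 + 4.3·1.
Output[0,1]: The receptive field on the input at this output position is [-1.9 0.5 5.7 / 1.2 -1.2 2.1 / -2.2 4.3 -2.5]. Elementwise product with the kernel and sum: -1.9·-0.5 + 5.7·2 + 1.2·-0.5 + 2.1·-1 + -2.2·1 + 4.3·-0.5 + -2.5·1.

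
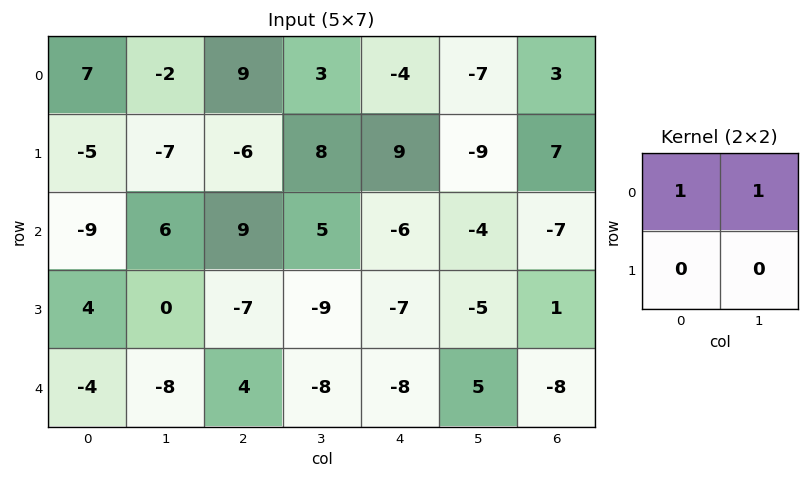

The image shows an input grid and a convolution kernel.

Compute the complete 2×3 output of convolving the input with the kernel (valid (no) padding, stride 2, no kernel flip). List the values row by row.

5 12 -11
-3 14 -10

Output[0,0]: The receptive field on the input at this output position is [7 -2 / -5 -7]. Elementwise product with the kernel and sum: 7·1 + -2·1.
Output[0,1]: The receptive field on the input at this output position is [9 3 / -6 8]. Elementwise product with the kernel and sum: 9·1 + 3·1.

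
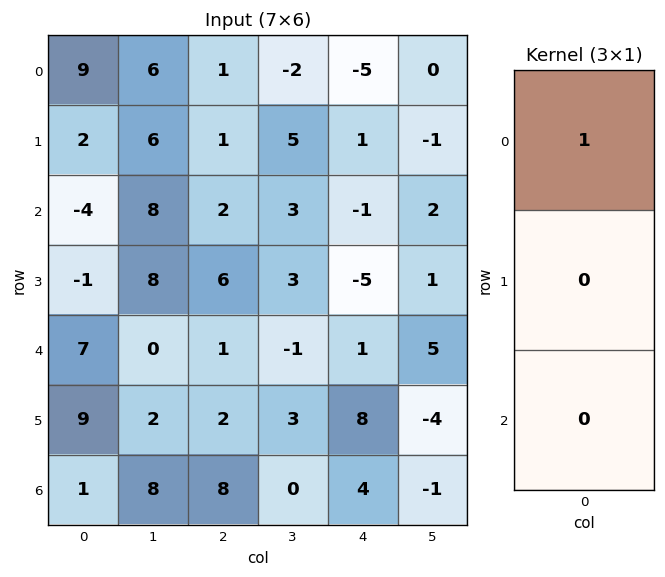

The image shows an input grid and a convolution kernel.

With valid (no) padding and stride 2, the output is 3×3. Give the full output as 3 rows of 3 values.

Output[0,0]: The receptive field on the input at this output position is [9 / 2 / -4]. Elementwise product with the kernel and sum: 9·1.
Output[0,1]: The receptive field on the input at this output position is [1 / 1 / 2]. Elementwise product with the kernel and sum: 1·1.

9 1 -5
-4 2 -1
7 1 1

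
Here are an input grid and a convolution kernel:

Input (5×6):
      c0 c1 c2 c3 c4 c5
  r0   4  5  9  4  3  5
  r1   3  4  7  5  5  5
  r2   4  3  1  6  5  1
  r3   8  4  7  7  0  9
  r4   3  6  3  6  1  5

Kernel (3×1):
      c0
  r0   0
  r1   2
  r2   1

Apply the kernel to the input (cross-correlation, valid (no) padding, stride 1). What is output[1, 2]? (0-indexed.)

The receptive field on the input at this output position is [7 / 1 / 7]. Elementwise product with the kernel and sum: 1·2 + 7·1.

9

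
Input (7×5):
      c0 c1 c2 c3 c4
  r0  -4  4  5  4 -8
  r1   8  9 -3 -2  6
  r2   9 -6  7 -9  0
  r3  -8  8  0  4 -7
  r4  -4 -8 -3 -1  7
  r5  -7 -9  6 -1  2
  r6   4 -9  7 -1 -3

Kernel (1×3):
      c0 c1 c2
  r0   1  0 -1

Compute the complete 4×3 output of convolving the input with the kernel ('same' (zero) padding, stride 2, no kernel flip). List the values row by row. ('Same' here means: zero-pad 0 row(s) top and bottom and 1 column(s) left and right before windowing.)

Output[0,0]: The receptive field on the zero-padded input at this output position is [0 -4 4]. Elementwise product with the kernel and sum: 0·1 + 4·-1.

-4 0 4
6 3 -9
8 -7 -1
9 -8 -1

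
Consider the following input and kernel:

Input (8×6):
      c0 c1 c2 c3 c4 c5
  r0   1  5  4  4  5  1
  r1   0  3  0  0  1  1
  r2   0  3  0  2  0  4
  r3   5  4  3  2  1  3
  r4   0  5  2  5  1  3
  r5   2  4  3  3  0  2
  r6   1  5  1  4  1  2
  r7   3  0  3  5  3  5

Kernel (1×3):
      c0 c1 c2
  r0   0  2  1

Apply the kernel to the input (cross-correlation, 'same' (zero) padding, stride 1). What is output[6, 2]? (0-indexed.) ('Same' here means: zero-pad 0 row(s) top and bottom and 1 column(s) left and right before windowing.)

6

The receptive field on the zero-padded input at this output position is [5 1 4]. Elementwise product with the kernel and sum: 1·2 + 4·1.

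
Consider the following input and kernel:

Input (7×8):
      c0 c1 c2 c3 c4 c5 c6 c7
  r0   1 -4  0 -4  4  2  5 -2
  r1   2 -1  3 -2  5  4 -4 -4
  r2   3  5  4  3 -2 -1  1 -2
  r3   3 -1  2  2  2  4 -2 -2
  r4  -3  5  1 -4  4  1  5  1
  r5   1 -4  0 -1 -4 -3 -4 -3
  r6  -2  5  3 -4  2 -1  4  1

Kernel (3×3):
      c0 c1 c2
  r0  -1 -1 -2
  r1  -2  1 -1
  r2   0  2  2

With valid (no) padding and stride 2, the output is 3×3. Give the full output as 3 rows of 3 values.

13 -15 -18
-13 -7 15
6 -6 0

Output[0,0]: The receptive field on the input at this output position is [1 -4 0 / 2 -1 3 / 3 5 4]. Elementwise product with the kernel and sum: 1·-1 + -4·-1 + 0·-2 + 2·-2 + -1·1 + 3·-1 + 5·2 + 4·2.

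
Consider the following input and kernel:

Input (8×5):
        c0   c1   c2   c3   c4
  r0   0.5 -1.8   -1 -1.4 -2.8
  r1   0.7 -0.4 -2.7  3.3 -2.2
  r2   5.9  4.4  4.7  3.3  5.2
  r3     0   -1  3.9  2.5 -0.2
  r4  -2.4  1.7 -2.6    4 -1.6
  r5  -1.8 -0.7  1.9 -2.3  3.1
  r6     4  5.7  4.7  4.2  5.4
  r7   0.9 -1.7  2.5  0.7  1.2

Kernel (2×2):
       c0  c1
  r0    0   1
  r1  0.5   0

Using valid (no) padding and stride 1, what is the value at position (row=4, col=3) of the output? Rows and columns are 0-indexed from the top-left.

The receptive field on the input at this output position is [4 -1.6 / -2.3 3.1]. Elementwise product with the kernel and sum: -1.6·1 + -2.3·0.5.

-2.75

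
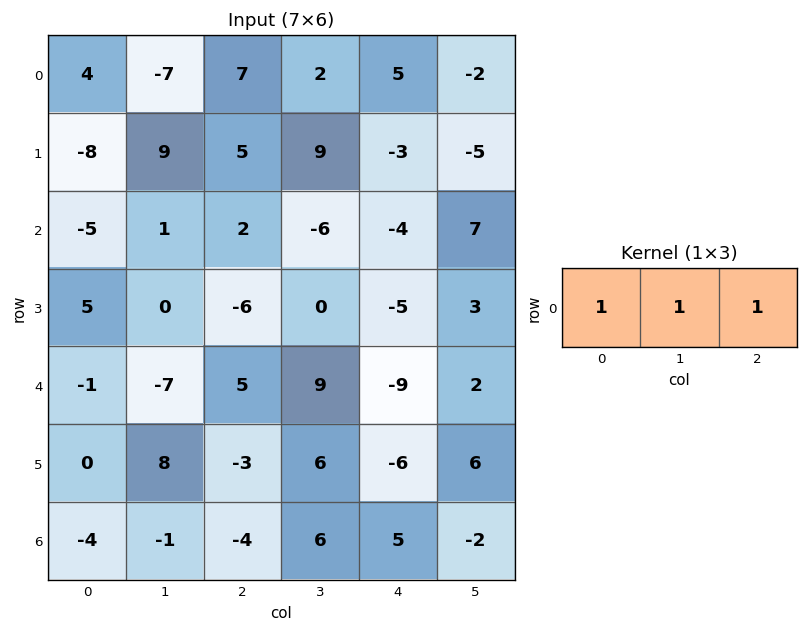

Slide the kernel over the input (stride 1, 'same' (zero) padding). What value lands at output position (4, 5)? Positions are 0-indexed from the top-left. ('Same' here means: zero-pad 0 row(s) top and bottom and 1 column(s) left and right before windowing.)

-7

The receptive field on the zero-padded input at this output position is [-9 2 0]. Elementwise product with the kernel and sum: -9·1 + 2·1 + 0·1.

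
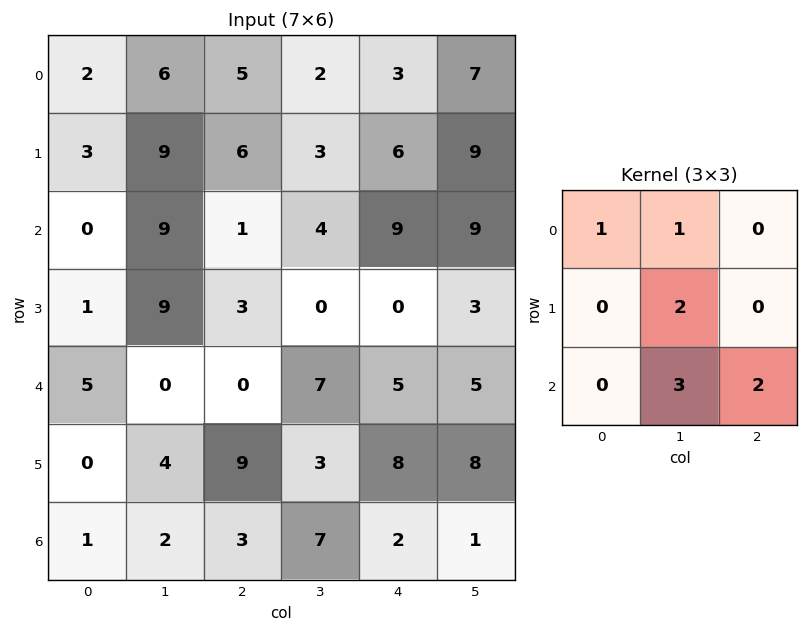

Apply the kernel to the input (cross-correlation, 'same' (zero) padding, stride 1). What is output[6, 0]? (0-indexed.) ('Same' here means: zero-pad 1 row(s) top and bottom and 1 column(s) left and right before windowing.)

The receptive field on the zero-padded input at this output position is [0 0 4 / 0 1 2 / 0 0 0]. Elementwise product with the kernel and sum: 0·1 + 0·1 + 1·2 + 0·3 + 0·2.

2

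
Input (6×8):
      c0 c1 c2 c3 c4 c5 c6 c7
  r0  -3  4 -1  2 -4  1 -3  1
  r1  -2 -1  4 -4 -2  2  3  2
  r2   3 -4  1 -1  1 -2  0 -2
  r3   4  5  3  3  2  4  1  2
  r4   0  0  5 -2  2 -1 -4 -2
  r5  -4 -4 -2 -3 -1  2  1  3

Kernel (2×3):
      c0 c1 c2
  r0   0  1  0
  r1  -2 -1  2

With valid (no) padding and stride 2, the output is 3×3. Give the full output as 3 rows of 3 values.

Output[0,0]: The receptive field on the input at this output position is [-3 4 -1 / -2 -1 4]. Elementwise product with the kernel and sum: 4·1 + -2·-2 + -1·-1 + 4·2.
Output[0,1]: The receptive field on the input at this output position is [-1 2 -4 / 4 -4 -2]. Elementwise product with the kernel and sum: 2·1 + 4·-2 + -4·-1 + -2·2.

17 -6 9
-11 -6 -8
8 3 1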